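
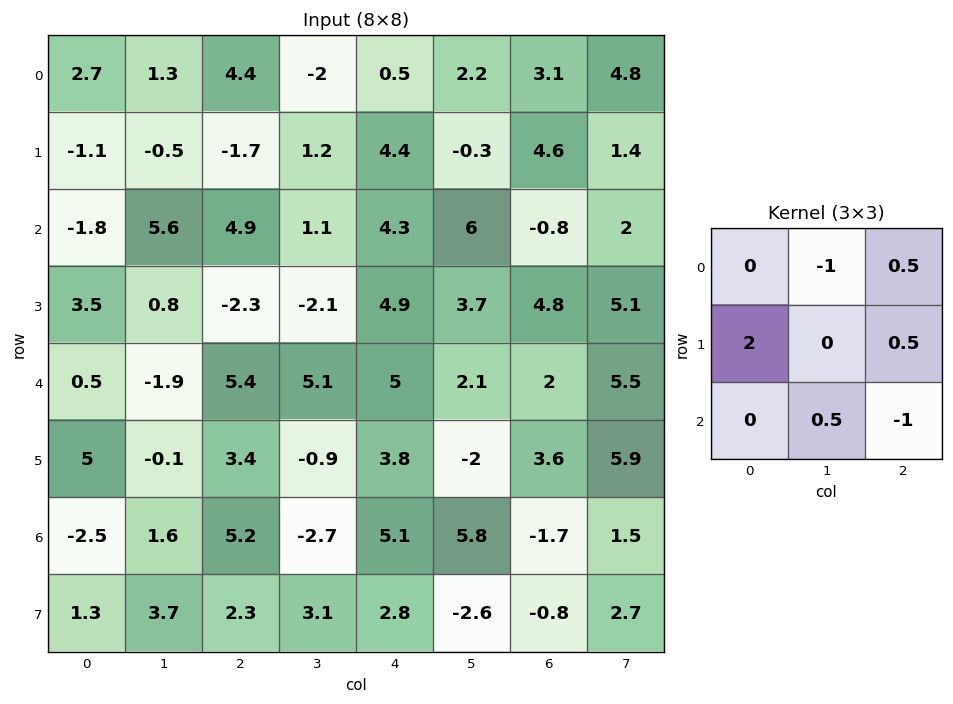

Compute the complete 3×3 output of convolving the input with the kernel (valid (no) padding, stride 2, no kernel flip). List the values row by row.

-4.25 -2.7 14.25
-3.65 -3.55 4.85
11.9 -0.35 12.9

Output[0,0]: The receptive field on the input at this output position is [2.7 1.3 4.4 / -1.1 -0.5 -1.7 / -1.8 5.6 4.9]. Elementwise product with the kernel and sum: 1.3·-1 + 4.4·0.5 + -1.1·2 + -1.7·0.5 + 5.6·0.5 + 4.9·-1.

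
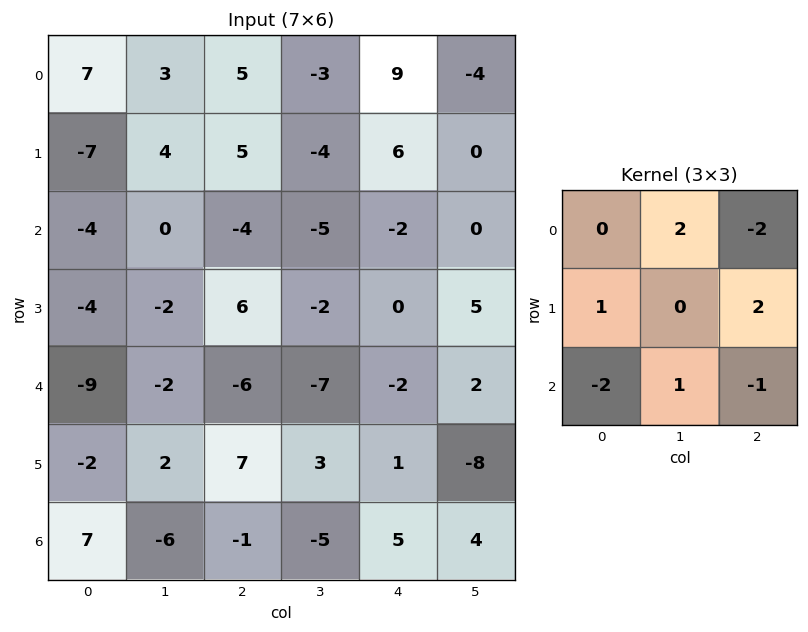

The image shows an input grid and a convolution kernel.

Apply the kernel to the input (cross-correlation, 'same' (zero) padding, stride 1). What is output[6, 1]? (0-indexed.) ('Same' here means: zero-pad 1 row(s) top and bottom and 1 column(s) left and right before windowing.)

-5

The receptive field on the zero-padded input at this output position is [-2 2 7 / 7 -6 -1 / 0 0 0]. Elementwise product with the kernel and sum: 2·2 + 7·-2 + 7·1 + -1·2 + 0·-2 + 0·1 + 0·-1.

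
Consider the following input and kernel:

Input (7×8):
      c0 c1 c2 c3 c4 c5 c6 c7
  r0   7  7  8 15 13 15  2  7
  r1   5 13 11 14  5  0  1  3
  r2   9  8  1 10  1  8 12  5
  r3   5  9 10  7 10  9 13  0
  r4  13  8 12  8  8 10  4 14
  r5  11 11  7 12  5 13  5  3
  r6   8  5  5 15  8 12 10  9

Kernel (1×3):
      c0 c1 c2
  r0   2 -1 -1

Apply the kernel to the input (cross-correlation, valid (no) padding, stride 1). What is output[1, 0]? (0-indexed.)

-14

The receptive field on the input at this output position is [5 13 11]. Elementwise product with the kernel and sum: 5·2 + 13·-1 + 11·-1.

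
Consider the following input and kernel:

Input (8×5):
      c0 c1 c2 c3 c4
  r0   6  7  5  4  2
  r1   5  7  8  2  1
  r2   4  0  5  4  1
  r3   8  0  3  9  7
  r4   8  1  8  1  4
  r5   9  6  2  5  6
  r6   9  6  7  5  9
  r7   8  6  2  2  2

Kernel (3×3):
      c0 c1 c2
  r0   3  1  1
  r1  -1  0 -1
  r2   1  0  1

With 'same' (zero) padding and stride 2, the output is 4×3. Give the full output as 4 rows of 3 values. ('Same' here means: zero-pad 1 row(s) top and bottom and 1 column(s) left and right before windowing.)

0 -2 -2
12 36 12
13 21 38
15 22 18

Output[0,0]: The receptive field on the zero-padded input at this output position is [0 0 0 / 0 6 7 / 0 5 7]. Elementwise product with the kernel and sum: 0·3 + 0·1 + 0·1 + 0·-1 + 7·-1 + 0·1 + 7·1.
Output[0,1]: The receptive field on the zero-padded input at this output position is [0 0 0 / 7 5 4 / 7 8 2]. Elementwise product with the kernel and sum: 0·3 + 0·1 + 0·1 + 7·-1 + 4·-1 + 7·1 + 2·1.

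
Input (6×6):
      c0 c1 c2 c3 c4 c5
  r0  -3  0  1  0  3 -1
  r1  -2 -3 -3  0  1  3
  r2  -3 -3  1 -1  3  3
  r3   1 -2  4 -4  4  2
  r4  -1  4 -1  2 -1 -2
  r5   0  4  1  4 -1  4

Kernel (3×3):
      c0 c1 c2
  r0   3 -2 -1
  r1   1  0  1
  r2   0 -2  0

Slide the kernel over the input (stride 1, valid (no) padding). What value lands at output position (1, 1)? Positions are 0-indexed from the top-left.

The receptive field on the input at this output position is [-3 -3 0 / -3 1 -1 / -2 4 -4]. Elementwise product with the kernel and sum: -3·3 + -3·-2 + 0·-1 + -3·1 + -1·1 + 4·-2.

-15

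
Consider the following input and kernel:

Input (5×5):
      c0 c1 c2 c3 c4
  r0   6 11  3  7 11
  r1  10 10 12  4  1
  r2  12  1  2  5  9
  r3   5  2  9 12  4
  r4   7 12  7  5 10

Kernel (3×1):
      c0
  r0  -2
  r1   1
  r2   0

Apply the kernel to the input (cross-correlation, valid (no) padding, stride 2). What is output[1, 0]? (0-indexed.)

The receptive field on the input at this output position is [12 / 5 / 7]. Elementwise product with the kernel and sum: 12·-2 + 5·1.

-19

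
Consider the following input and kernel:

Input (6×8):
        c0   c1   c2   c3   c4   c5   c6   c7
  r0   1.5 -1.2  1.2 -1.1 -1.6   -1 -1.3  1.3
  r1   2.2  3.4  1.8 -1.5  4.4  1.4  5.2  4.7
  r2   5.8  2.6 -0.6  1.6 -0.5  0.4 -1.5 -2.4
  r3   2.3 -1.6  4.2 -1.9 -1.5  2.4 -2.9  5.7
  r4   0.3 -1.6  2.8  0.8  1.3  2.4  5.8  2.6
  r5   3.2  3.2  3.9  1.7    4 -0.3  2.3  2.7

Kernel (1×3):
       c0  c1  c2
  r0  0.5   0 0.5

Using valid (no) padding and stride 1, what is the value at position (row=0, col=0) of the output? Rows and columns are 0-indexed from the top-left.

1.35

The receptive field on the input at this output position is [1.5 -1.2 1.2]. Elementwise product with the kernel and sum: 1.5·0.5 + 1.2·0.5.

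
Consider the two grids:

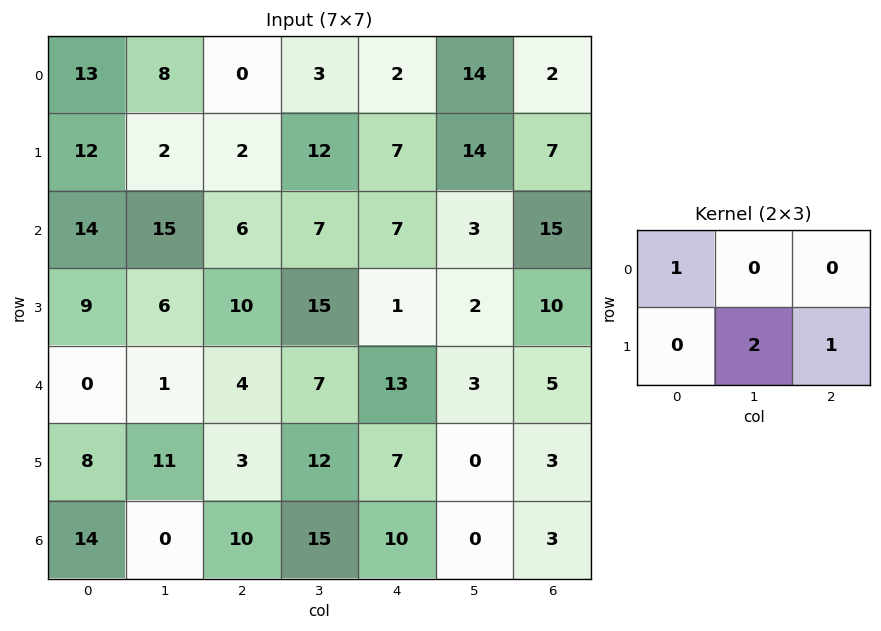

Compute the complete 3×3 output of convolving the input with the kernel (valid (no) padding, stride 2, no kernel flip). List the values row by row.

19 31 37
36 37 21
25 35 16

Output[0,0]: The receptive field on the input at this output position is [13 8 0 / 12 2 2]. Elementwise product with the kernel and sum: 13·1 + 2·2 + 2·1.
Output[0,1]: The receptive field on the input at this output position is [0 3 2 / 2 12 7]. Elementwise product with the kernel and sum: 0·1 + 12·2 + 7·1.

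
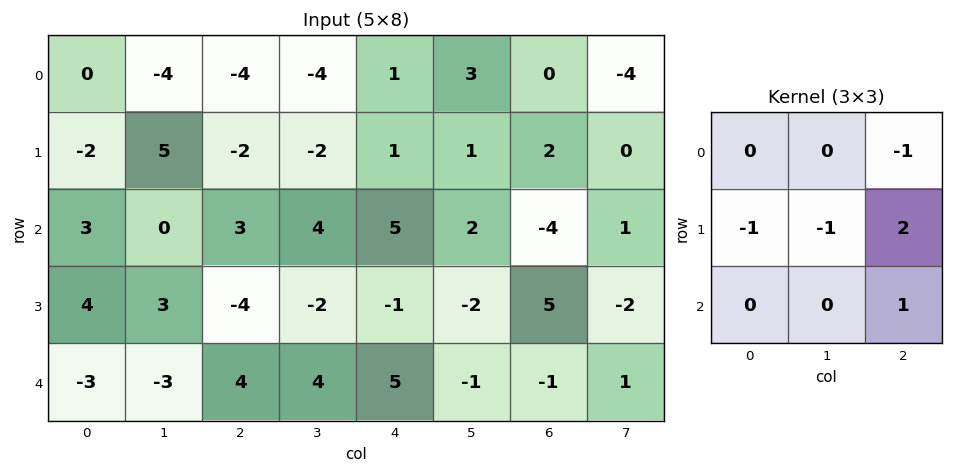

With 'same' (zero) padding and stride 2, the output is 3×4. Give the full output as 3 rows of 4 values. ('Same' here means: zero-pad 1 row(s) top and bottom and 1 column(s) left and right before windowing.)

-3 -2 10 -11
-5 5 -8 2
-6 9 -9 6

Output[0,0]: The receptive field on the zero-padded input at this output position is [0 0 0 / 0 0 -4 / 0 -2 5]. Elementwise product with the kernel and sum: 0·-1 + 0·-1 + 0·-1 + -4·2 + 5·1.
Output[0,1]: The receptive field on the zero-padded input at this output position is [0 0 0 / -4 -4 -4 / 5 -2 -2]. Elementwise product with the kernel and sum: 0·-1 + -4·-1 + -4·-1 + -4·2 + -2·1.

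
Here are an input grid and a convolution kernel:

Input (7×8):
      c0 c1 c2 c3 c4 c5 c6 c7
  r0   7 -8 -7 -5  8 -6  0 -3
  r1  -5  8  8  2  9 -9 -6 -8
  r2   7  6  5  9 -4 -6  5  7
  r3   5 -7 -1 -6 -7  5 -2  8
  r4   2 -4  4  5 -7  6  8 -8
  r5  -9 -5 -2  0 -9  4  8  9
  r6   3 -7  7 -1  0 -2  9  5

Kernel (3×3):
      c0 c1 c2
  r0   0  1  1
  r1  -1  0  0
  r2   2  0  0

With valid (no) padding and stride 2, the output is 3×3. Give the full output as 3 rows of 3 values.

Output[0,0]: The receptive field on the input at this output position is [7 -8 -7 / -5 8 8 / 7 6 5]. Elementwise product with the kernel and sum: -8·1 + -7·1 + -5·-1 + 7·2.
Output[0,1]: The receptive field on the input at this output position is [-7 -5 8 / 8 2 9 / 5 9 -4]. Elementwise product with the kernel and sum: -5·1 + 8·1 + 8·-1 + 5·2.

4 5 -23
10 14 -8
15 14 23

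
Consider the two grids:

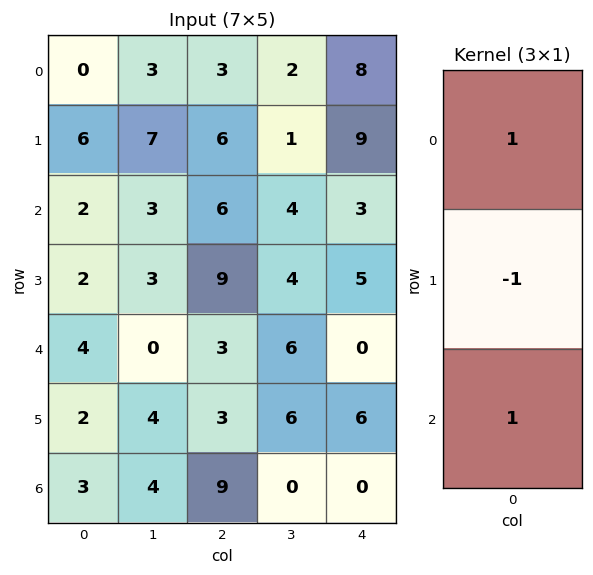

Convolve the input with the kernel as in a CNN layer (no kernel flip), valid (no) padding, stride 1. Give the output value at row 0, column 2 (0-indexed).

The receptive field on the input at this output position is [3 / 6 / 6]. Elementwise product with the kernel and sum: 3·1 + 6·-1 + 6·1.

3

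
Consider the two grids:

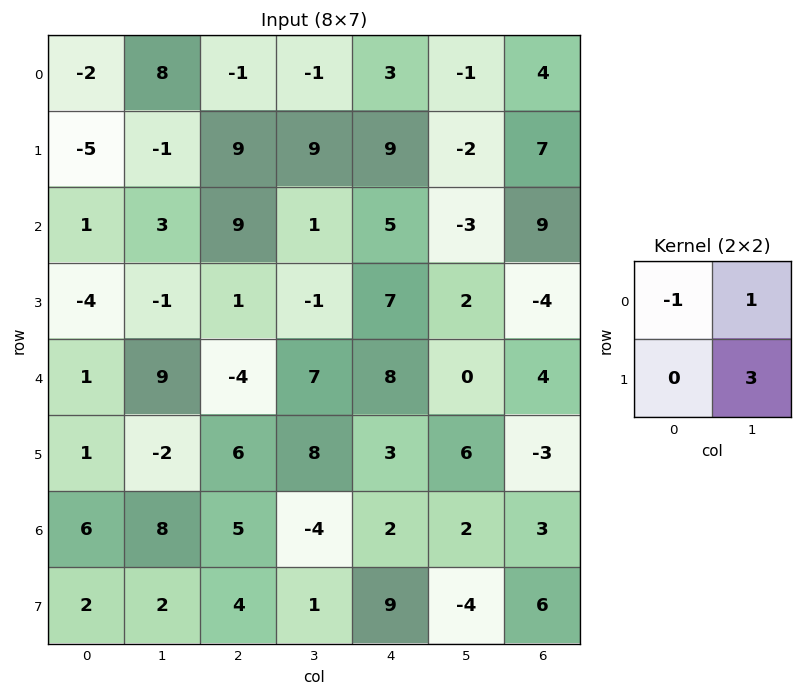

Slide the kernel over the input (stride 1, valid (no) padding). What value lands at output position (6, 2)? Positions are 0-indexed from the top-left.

-6

The receptive field on the input at this output position is [5 -4 / 4 1]. Elementwise product with the kernel and sum: 5·-1 + -4·1 + 1·3.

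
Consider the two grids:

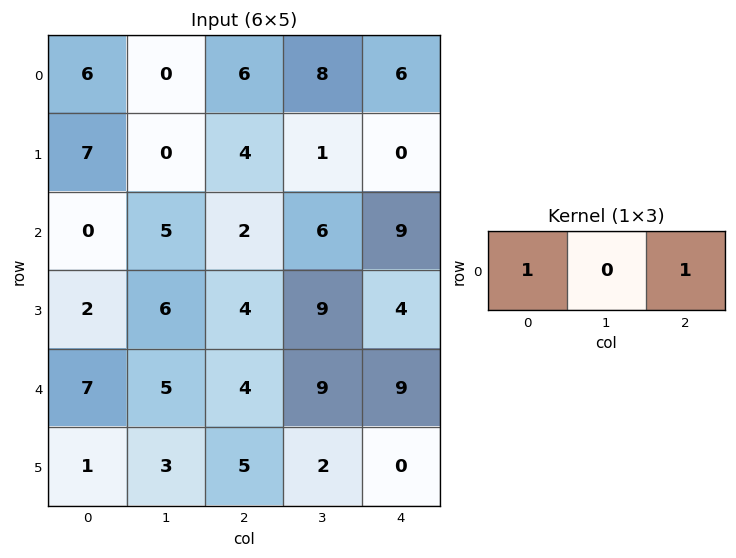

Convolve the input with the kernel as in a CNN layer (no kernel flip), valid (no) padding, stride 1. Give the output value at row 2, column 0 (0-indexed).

The receptive field on the input at this output position is [0 5 2]. Elementwise product with the kernel and sum: 0·1 + 2·1.

2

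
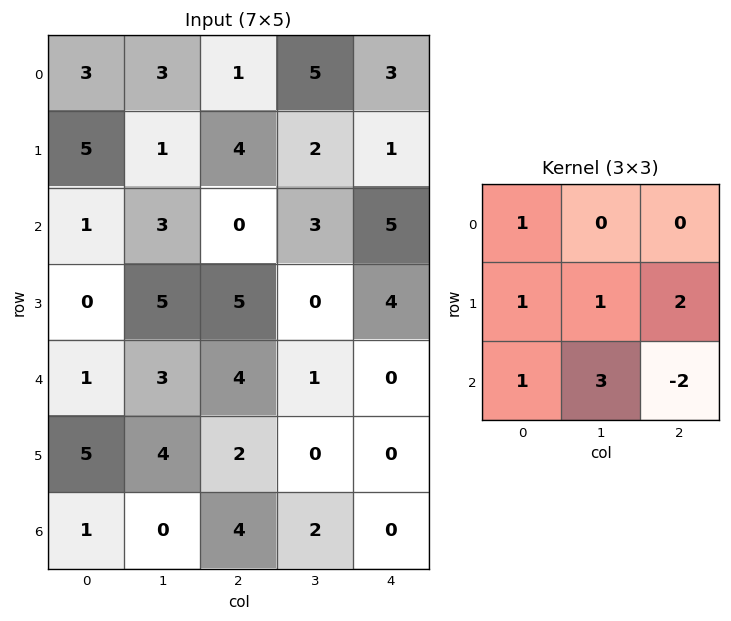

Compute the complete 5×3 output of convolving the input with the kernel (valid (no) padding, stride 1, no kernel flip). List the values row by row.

Output[0,0]: The receptive field on the input at this output position is [3 3 1 / 5 1 4 / 1 3 0]. Elementwise product with the kernel and sum: 3·1 + 5·1 + 1·1 + 4·2 + 1·1 + 3·3 + 0·-2.
Output[0,1]: The receptive field on the input at this output position is [3 1 5 / 1 4 2 / 3 0 3]. Elementwise product with the kernel and sum: 3·1 + 1·1 + 4·1 + 2·2 + 3·1 + 0·3 + 3·-2.

27 9 8
14 30 14
18 26 20
25 24 12
7 17 16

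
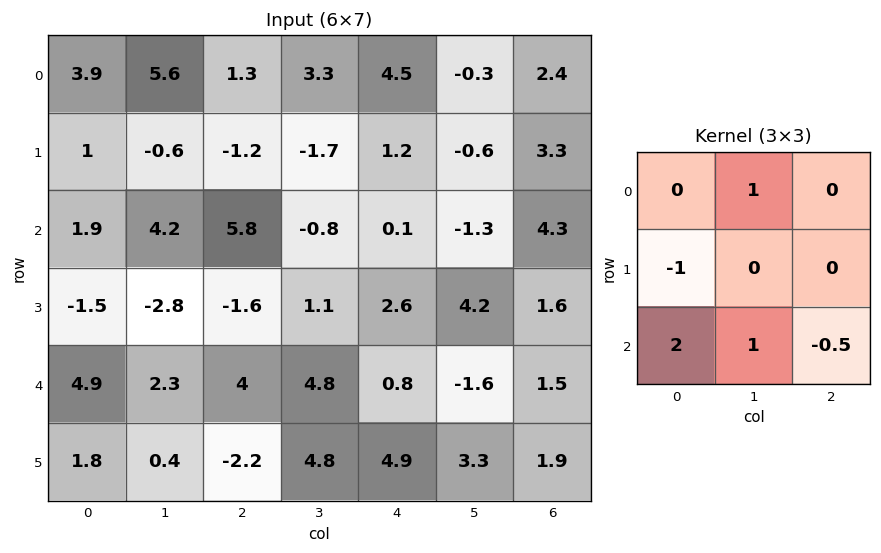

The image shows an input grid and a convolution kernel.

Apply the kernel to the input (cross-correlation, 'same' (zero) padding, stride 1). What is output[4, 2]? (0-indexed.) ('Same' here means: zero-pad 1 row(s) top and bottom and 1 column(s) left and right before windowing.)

The receptive field on the zero-padded input at this output position is [-2.8 -1.6 1.1 / 2.3 4 4.8 / 0.4 -2.2 4.8]. Elementwise product with the kernel and sum: -1.6·1 + 2.3·-1 + 0.4·2 + -2.2·1 + 4.8·-0.5.

-7.7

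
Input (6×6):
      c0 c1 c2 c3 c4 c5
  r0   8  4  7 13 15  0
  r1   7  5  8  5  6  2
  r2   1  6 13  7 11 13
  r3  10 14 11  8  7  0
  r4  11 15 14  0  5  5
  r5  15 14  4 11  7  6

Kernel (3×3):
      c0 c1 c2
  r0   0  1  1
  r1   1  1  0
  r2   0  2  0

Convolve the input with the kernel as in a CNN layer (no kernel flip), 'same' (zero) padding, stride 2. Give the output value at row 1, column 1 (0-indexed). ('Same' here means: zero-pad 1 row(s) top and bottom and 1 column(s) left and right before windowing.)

The receptive field on the zero-padded input at this output position is [5 8 5 / 6 13 7 / 14 11 8]. Elementwise product with the kernel and sum: 8·1 + 5·1 + 6·1 + 13·1 + 11·2.

54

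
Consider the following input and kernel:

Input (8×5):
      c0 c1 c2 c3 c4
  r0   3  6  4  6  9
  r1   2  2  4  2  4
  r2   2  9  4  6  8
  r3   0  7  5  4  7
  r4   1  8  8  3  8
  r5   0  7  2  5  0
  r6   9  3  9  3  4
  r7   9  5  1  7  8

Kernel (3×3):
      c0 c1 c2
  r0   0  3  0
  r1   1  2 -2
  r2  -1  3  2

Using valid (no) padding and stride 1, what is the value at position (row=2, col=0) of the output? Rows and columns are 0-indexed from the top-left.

70

The receptive field on the input at this output position is [2 9 4 / 0 7 5 / 1 8 8]. Elementwise product with the kernel and sum: 9·3 + 0·1 + 7·2 + 5·-2 + 1·-1 + 8·3 + 8·2.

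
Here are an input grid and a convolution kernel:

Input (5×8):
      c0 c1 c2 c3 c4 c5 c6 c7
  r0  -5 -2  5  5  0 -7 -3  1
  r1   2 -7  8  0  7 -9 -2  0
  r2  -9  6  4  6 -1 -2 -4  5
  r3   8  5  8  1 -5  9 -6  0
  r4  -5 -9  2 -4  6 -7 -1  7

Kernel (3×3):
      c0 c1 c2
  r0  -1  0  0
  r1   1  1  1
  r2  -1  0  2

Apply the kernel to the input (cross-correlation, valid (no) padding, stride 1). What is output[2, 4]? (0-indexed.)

-9

The receptive field on the input at this output position is [-1 -2 -4 / -5 9 -6 / 6 -7 -1]. Elementwise product with the kernel and sum: -1·-1 + -5·1 + 9·1 + -6·1 + 6·-1 + -1·2.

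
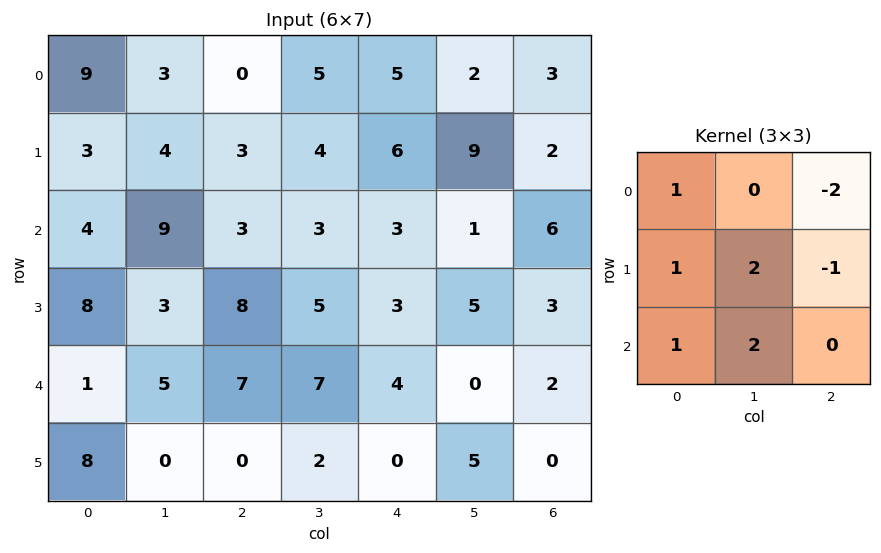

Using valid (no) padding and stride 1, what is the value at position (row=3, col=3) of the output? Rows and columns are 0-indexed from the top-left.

The receptive field on the input at this output position is [5 3 5 / 7 4 0 / 2 0 5]. Elementwise product with the kernel and sum: 5·1 + 5·-2 + 7·1 + 4·2 + 0·-1 + 2·1 + 0·2.

12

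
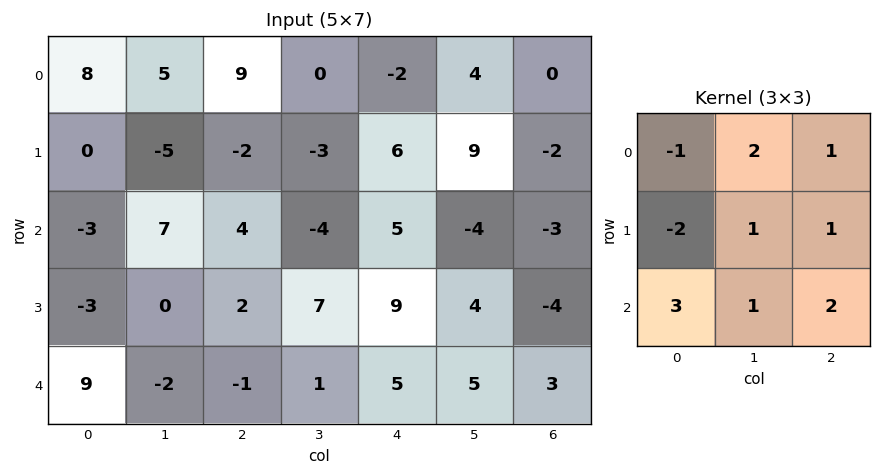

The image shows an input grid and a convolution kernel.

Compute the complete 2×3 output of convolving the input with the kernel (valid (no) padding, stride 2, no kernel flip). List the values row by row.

10 14 10
52 13 -8

Output[0,0]: The receptive field on the input at this output position is [8 5 9 / 0 -5 -2 / -3 7 4]. Elementwise product with the kernel and sum: 8·-1 + 5·2 + 9·1 + 0·-2 + -5·1 + -2·1 + -3·3 + 7·1 + 4·2.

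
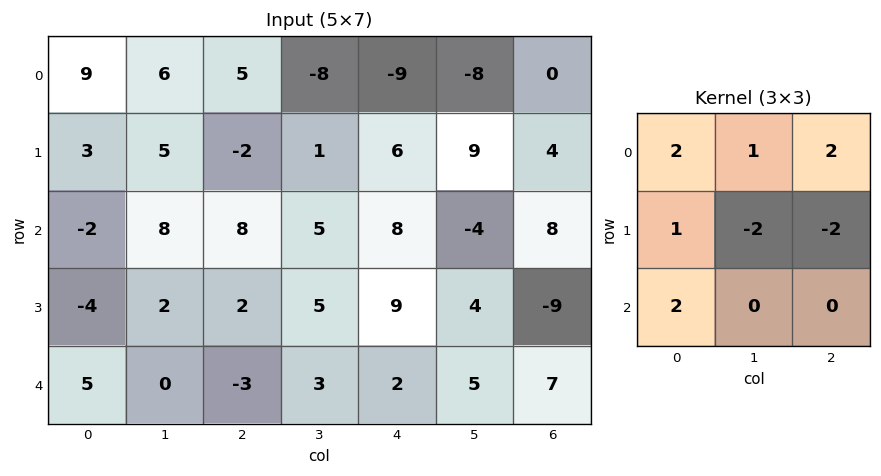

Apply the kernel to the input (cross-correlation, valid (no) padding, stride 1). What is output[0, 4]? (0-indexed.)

The receptive field on the input at this output position is [-9 -8 0 / 6 9 4 / 8 -4 8]. Elementwise product with the kernel and sum: -9·2 + -8·1 + 0·2 + 6·1 + 9·-2 + 4·-2 + 8·2.

-30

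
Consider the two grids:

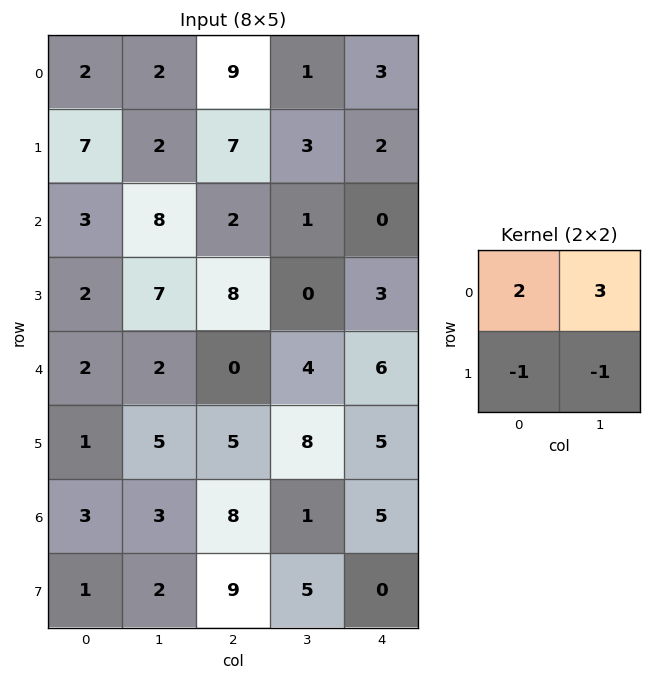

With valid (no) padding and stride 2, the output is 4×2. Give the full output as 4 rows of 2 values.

1 11
21 -1
4 -1
12 5

Output[0,0]: The receptive field on the input at this output position is [2 2 / 7 2]. Elementwise product with the kernel and sum: 2·2 + 2·3 + 7·-1 + 2·-1.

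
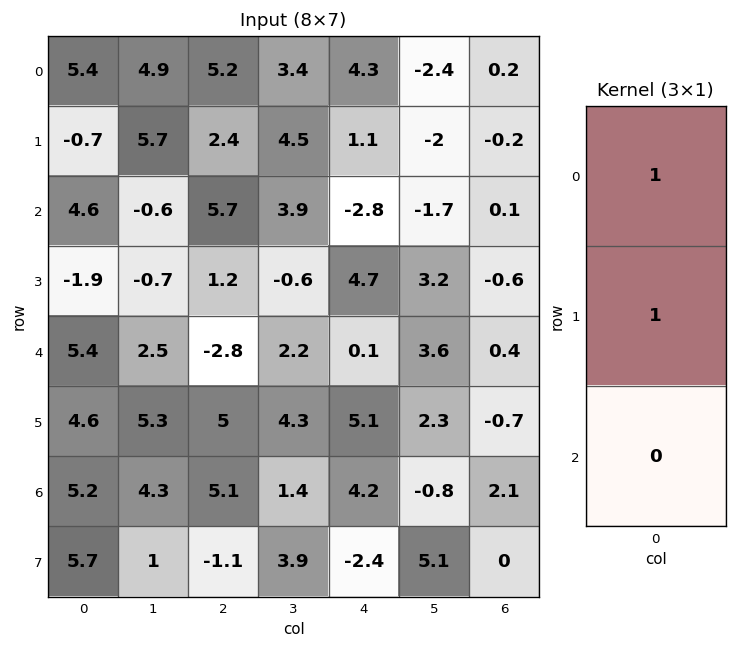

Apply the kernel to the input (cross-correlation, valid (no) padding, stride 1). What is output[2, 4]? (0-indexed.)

1.9

The receptive field on the input at this output position is [-2.8 / 4.7 / 0.1]. Elementwise product with the kernel and sum: -2.8·1 + 4.7·1.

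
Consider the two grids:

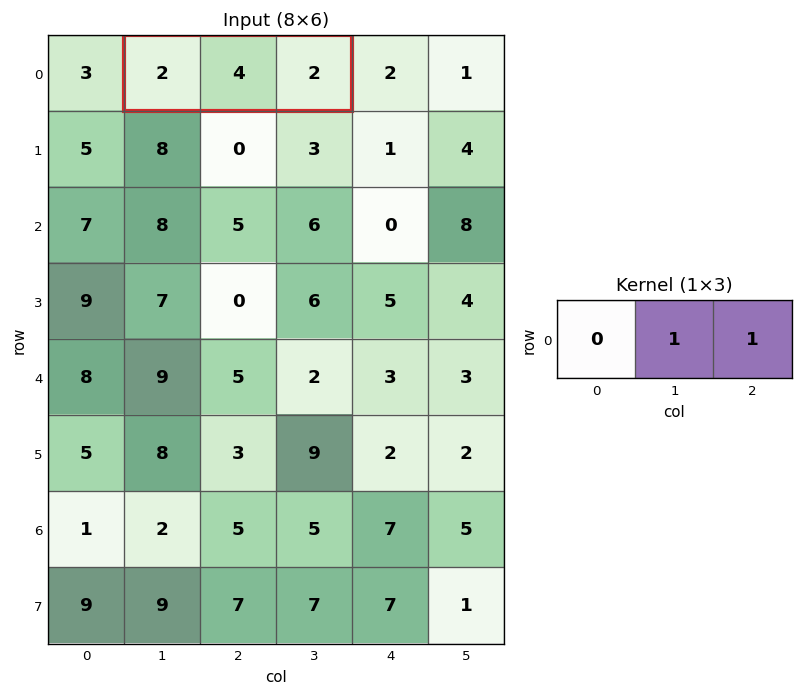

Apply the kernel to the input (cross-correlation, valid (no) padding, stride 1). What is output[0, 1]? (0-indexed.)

The receptive field on the input at this output position is [2 4 2]. Elementwise product with the kernel and sum: 4·1 + 2·1.

6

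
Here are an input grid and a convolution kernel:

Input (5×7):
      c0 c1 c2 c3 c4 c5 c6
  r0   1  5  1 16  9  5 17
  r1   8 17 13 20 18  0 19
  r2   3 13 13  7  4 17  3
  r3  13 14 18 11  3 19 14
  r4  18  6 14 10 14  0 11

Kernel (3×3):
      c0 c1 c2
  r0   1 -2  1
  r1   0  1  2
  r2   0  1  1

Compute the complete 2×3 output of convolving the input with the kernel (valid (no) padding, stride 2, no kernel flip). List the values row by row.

61 45 74
60 44 31

Output[0,0]: The receptive field on the input at this output position is [1 5 1 / 8 17 13 / 3 13 13]. Elementwise product with the kernel and sum: 1·1 + 5·-2 + 1·1 + 17·1 + 13·2 + 13·1 + 13·1.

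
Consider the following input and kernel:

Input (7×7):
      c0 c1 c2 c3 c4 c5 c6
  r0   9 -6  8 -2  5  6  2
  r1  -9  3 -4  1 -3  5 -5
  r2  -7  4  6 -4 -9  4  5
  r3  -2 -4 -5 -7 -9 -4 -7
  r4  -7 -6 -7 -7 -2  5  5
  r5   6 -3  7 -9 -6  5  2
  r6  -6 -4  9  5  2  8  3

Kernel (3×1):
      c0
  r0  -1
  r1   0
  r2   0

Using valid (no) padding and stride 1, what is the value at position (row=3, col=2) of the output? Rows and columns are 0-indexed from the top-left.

5

The receptive field on the input at this output position is [-5 / -7 / 7]. Elementwise product with the kernel and sum: -5·-1.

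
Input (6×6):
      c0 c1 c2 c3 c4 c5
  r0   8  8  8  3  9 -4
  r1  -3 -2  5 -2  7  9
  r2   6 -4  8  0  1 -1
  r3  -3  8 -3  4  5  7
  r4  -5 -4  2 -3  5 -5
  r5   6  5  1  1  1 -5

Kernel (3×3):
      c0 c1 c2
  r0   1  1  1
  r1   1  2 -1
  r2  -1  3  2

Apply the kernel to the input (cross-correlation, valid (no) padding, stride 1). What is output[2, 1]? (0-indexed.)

The receptive field on the input at this output position is [-4 8 0 / 8 -3 4 / -4 2 -3]. Elementwise product with the kernel and sum: -4·1 + 8·1 + 0·1 + 8·1 + -3·2 + 4·-1 + -4·-1 + 2·3 + -3·2.

6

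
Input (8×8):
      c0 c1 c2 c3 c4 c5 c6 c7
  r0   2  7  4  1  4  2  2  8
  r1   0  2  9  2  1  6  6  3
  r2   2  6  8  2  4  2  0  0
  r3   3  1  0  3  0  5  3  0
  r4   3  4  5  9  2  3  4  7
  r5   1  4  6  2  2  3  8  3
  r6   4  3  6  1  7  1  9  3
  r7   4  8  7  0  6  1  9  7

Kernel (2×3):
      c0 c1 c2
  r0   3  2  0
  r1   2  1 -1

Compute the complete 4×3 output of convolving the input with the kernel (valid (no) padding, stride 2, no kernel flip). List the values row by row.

Output[0,0]: The receptive field on the input at this output position is [2 7 4 / 0 2 9]. Elementwise product with the kernel and sum: 2·3 + 7·2 + 0·2 + 2·1 + 9·-1.

13 33 18
25 31 18
17 45 11
27 28 27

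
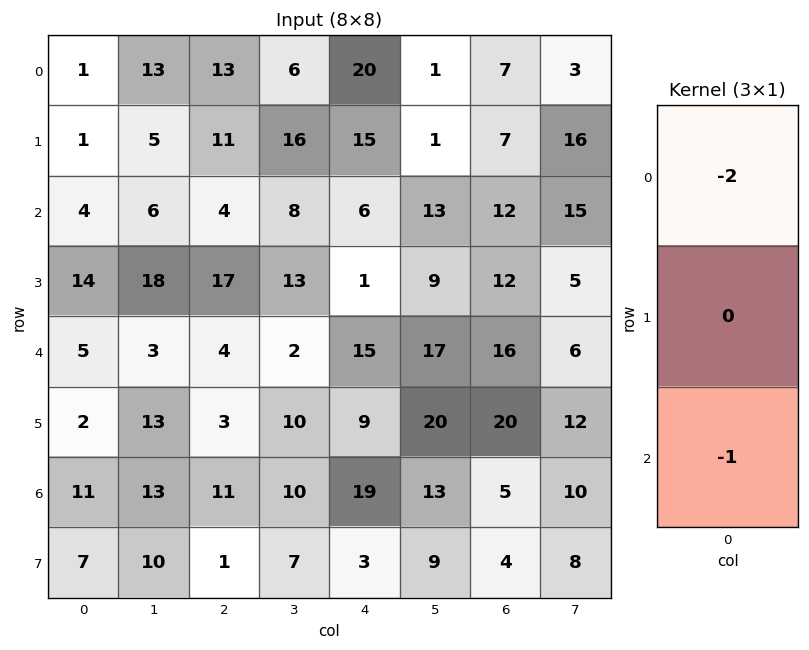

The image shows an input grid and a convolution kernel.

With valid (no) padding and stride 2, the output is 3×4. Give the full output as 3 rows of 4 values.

Output[0,0]: The receptive field on the input at this output position is [1 / 1 / 4]. Elementwise product with the kernel and sum: 1·-2 + 4·-1.
Output[0,1]: The receptive field on the input at this output position is [13 / 11 / 4]. Elementwise product with the kernel and sum: 13·-2 + 4·-1.

-6 -30 -46 -26
-13 -12 -27 -40
-21 -19 -49 -37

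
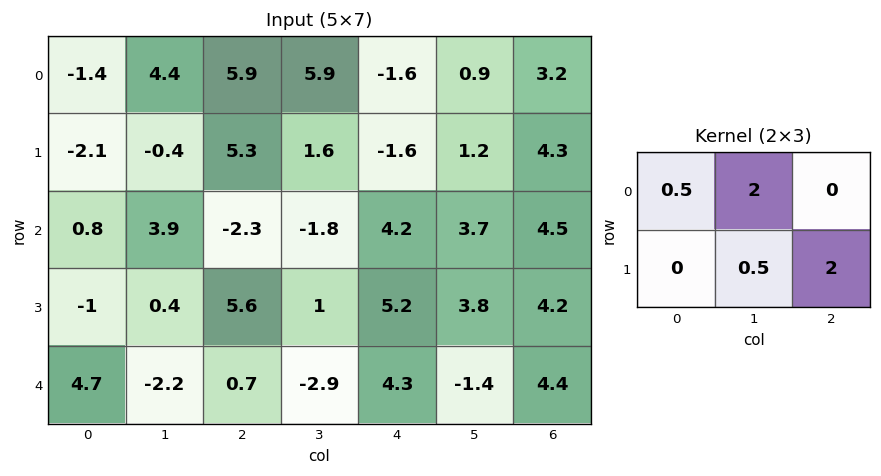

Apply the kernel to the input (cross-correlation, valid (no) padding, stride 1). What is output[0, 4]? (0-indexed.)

The receptive field on the input at this output position is [-1.6 0.9 3.2 / -1.6 1.2 4.3]. Elementwise product with the kernel and sum: -1.6·0.5 + 0.9·2 + 1.2·0.5 + 4.3·2.

10.2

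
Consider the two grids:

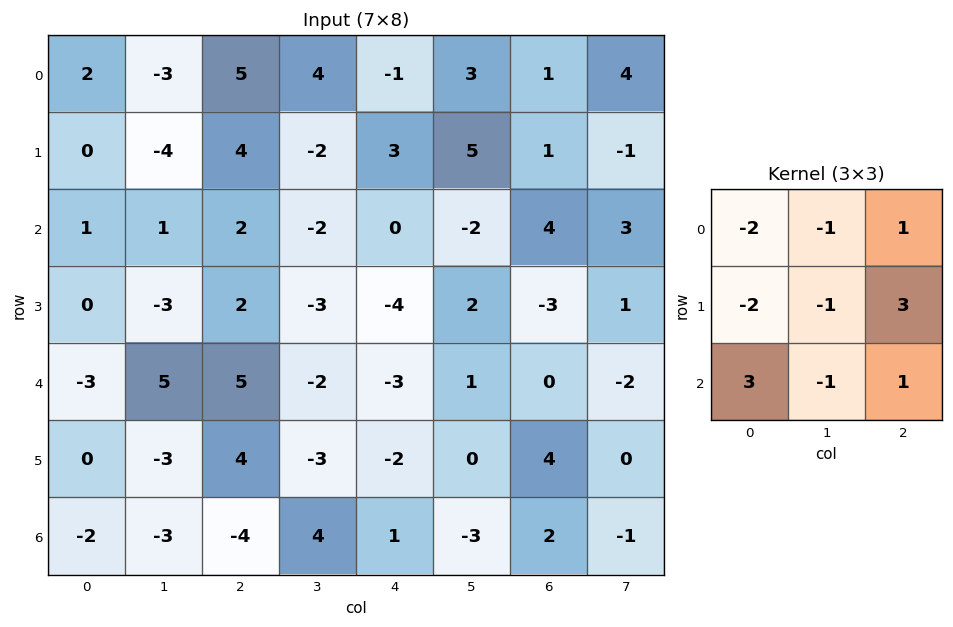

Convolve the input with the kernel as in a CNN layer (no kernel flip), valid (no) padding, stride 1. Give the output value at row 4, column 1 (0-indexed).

-25

The receptive field on the input at this output position is [5 5 -2 / -3 4 -3 / -3 -4 4]. Elementwise product with the kernel and sum: 5·-2 + 5·-1 + -2·1 + -3·-2 + 4·-1 + -3·3 + -3·3 + -4·-1 + 4·1.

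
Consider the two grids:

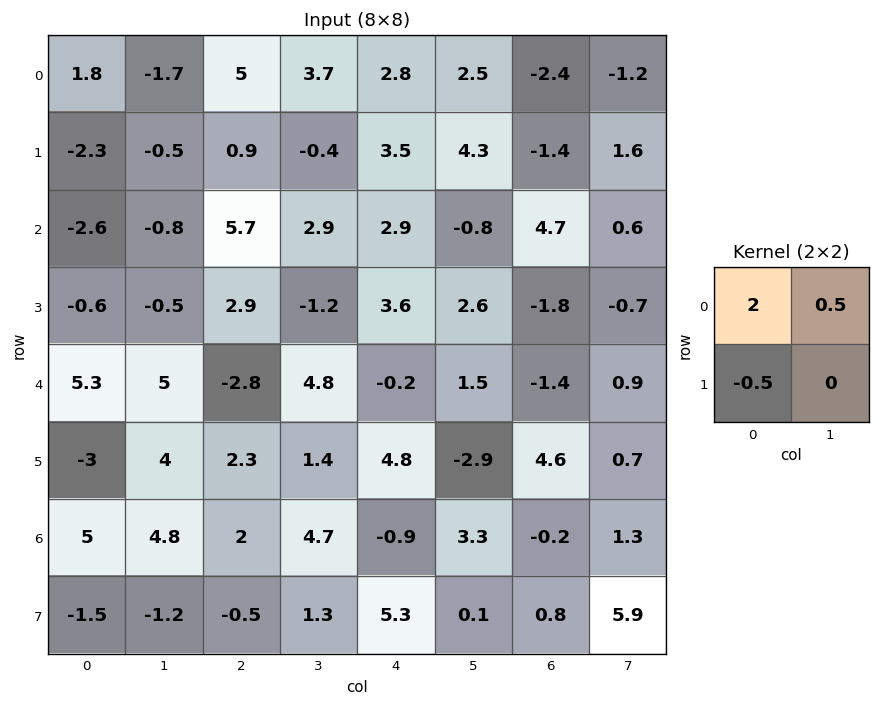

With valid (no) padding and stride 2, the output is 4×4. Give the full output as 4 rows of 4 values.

3.9 11.4 5.1 -4.7
-5.3 11.4 3.6 10.6
14.6 -4.35 -2.05 -4.65
13.15 6.6 -2.8 -0.15

Output[0,0]: The receptive field on the input at this output position is [1.8 -1.7 / -2.3 -0.5]. Elementwise product with the kernel and sum: 1.8·2 + -1.7·0.5 + -2.3·-0.5.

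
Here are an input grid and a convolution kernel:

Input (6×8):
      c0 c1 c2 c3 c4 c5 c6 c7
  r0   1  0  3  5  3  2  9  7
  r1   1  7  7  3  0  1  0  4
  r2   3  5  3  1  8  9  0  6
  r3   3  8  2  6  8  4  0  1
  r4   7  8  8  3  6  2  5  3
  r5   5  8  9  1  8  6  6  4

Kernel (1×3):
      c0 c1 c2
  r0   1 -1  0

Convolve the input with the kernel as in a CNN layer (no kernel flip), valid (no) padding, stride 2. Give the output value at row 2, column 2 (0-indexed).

4

The receptive field on the input at this output position is [6 2 5]. Elementwise product with the kernel and sum: 6·1 + 2·-1.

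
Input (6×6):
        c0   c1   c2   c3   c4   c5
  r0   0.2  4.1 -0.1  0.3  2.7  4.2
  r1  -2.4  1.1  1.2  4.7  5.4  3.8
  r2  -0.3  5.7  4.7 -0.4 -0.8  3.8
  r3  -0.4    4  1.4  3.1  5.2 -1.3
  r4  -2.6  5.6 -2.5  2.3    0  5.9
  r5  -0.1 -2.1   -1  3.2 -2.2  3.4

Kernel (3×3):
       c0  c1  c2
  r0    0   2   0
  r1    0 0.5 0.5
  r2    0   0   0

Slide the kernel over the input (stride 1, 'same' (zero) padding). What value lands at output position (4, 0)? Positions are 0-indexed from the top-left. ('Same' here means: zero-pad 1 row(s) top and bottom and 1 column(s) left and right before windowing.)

The receptive field on the zero-padded input at this output position is [0 -0.4 4 / 0 -2.6 5.6 / 0 -0.1 -2.1]. Elementwise product with the kernel and sum: -0.4·2 + -2.6·0.5 + 5.6·0.5.

0.7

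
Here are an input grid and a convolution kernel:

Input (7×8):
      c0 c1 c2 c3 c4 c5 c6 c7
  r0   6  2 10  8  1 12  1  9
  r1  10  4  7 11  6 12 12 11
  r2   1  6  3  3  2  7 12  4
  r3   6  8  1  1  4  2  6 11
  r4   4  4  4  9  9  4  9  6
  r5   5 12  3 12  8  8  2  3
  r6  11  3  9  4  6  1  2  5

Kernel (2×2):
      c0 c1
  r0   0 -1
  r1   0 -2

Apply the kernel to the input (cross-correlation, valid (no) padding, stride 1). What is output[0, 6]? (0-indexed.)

-31

The receptive field on the input at this output position is [1 9 / 12 11]. Elementwise product with the kernel and sum: 9·-1 + 11·-2.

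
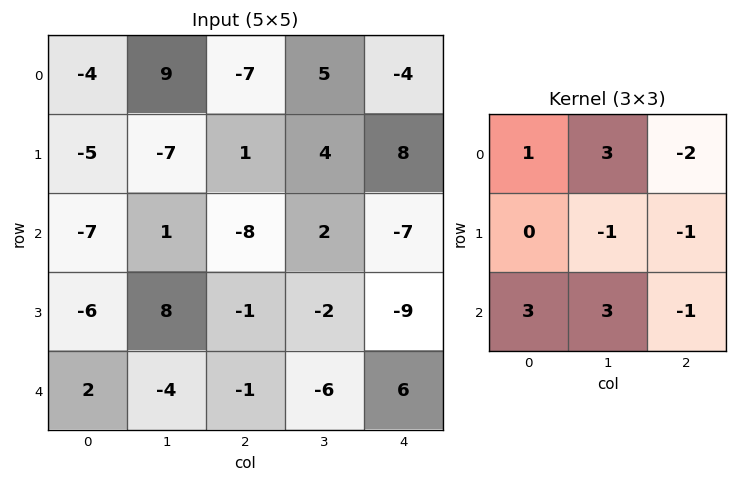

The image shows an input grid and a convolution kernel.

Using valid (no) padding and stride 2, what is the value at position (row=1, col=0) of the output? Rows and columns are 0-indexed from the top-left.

The receptive field on the input at this output position is [-7 1 -8 / -6 8 -1 / 2 -4 -1]. Elementwise product with the kernel and sum: -7·1 + 1·3 + -8·-2 + 8·-1 + -1·-1 + 2·3 + -4·3 + -1·-1.

0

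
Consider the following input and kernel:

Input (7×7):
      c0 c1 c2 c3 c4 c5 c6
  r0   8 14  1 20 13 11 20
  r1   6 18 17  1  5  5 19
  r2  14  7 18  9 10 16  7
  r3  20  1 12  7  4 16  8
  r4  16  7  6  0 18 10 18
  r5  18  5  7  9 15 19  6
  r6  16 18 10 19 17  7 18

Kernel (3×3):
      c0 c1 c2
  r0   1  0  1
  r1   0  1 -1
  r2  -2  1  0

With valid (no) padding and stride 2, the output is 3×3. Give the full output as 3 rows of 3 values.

Output[0,0]: The receptive field on the input at this output position is [8 14 1 / 6 18 17 / 14 7 18]. Elementwise product with the kernel and sum: 8·1 + 1·1 + 18·1 + 17·-1 + 14·-2 + 7·1.

-11 -17 15
-4 19 -1
6 17 22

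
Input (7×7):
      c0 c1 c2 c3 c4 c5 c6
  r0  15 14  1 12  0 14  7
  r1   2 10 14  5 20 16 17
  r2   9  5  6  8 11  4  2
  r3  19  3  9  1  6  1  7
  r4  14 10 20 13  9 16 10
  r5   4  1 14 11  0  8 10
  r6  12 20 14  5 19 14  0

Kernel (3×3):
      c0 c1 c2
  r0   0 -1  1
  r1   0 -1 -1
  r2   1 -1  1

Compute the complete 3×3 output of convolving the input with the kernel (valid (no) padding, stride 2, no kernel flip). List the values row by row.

-27 -28 -31
13 12 -7
1 13 -19

Output[0,0]: The receptive field on the input at this output position is [15 14 1 / 2 10 14 / 9 5 6]. Elementwise product with the kernel and sum: 14·-1 + 1·1 + 10·-1 + 14·-1 + 9·1 + 5·-1 + 6·1.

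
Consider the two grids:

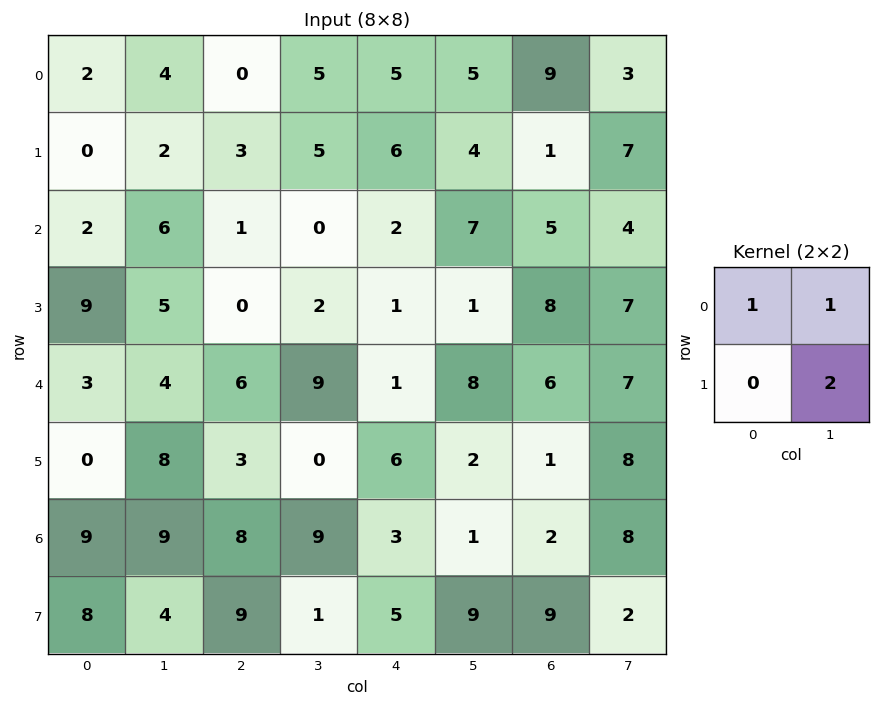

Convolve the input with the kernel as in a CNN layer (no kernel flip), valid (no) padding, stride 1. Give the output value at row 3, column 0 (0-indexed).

22

The receptive field on the input at this output position is [9 5 / 3 4]. Elementwise product with the kernel and sum: 9·1 + 5·1 + 4·2.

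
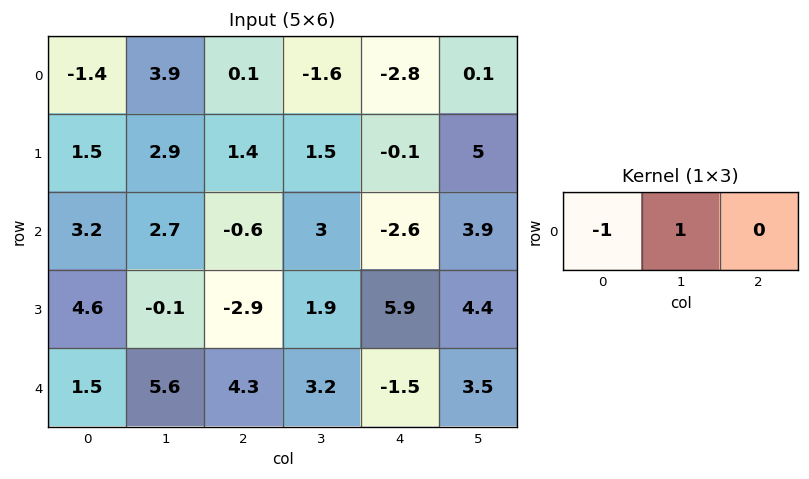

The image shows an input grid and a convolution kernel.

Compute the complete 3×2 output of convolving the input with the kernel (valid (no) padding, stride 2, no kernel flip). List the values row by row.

5.3 -1.7
-0.5 3.6
4.1 -1.1

Output[0,0]: The receptive field on the input at this output position is [-1.4 3.9 0.1]. Elementwise product with the kernel and sum: -1.4·-1 + 3.9·1.
Output[0,1]: The receptive field on the input at this output position is [0.1 -1.6 -2.8]. Elementwise product with the kernel and sum: 0.1·-1 + -1.6·1.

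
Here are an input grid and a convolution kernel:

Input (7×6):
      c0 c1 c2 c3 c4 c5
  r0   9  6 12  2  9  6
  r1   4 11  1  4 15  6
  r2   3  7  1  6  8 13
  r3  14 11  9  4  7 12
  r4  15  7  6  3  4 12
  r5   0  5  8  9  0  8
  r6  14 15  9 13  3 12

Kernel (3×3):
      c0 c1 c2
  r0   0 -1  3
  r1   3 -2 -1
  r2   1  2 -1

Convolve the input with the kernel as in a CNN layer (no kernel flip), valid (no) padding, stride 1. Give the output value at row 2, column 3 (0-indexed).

16

The receptive field on the input at this output position is [6 8 13 / 4 7 12 / 3 4 12]. Elementwise product with the kernel and sum: 8·-1 + 13·3 + 4·3 + 7·-2 + 12·-1 + 3·1 + 4·2 + 12·-1.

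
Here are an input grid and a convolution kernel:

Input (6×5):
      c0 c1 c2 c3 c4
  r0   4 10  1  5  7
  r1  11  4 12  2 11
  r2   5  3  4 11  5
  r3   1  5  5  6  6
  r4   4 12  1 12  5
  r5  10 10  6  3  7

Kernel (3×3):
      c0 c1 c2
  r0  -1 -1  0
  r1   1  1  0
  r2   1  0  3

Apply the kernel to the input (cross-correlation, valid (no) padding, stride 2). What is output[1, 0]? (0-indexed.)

The receptive field on the input at this output position is [5 3 4 / 1 5 5 / 4 12 1]. Elementwise product with the kernel and sum: 5·-1 + 3·-1 + 1·1 + 5·1 + 4·1 + 1·3.

5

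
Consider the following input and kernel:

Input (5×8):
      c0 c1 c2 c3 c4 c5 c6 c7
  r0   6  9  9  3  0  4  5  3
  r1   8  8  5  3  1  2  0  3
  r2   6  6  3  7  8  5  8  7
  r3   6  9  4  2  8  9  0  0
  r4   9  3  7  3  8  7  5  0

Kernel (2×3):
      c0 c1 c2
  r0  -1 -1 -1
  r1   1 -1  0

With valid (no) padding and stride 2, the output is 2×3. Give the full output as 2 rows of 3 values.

-24 -10 -10
-18 -16 -22

Output[0,0]: The receptive field on the input at this output position is [6 9 9 / 8 8 5]. Elementwise product with the kernel and sum: 6·-1 + 9·-1 + 9·-1 + 8·1 + 8·-1.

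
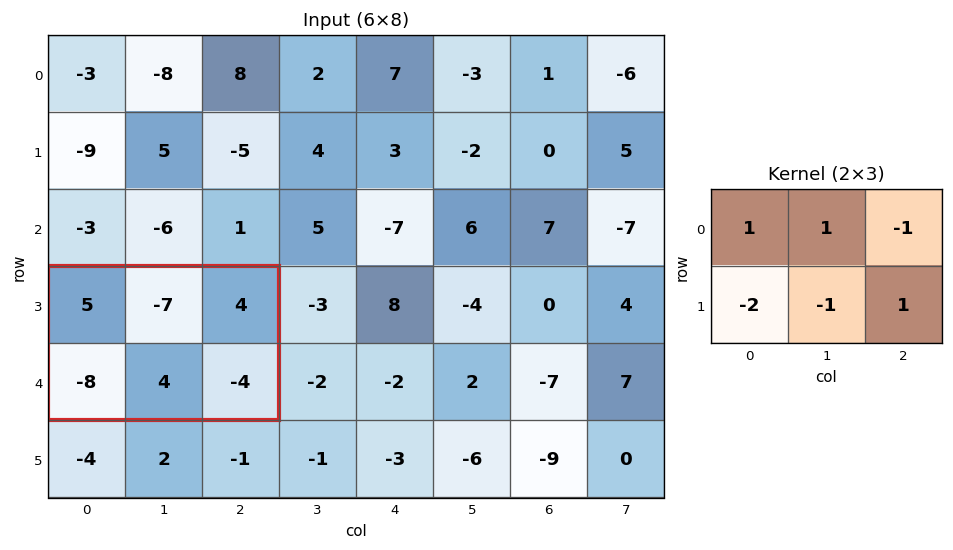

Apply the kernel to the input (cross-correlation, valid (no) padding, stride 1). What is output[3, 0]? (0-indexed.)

2

The receptive field on the input at this output position is [5 -7 4 / -8 4 -4]. Elementwise product with the kernel and sum: 5·1 + -7·1 + 4·-1 + -8·-2 + 4·-1 + -4·1.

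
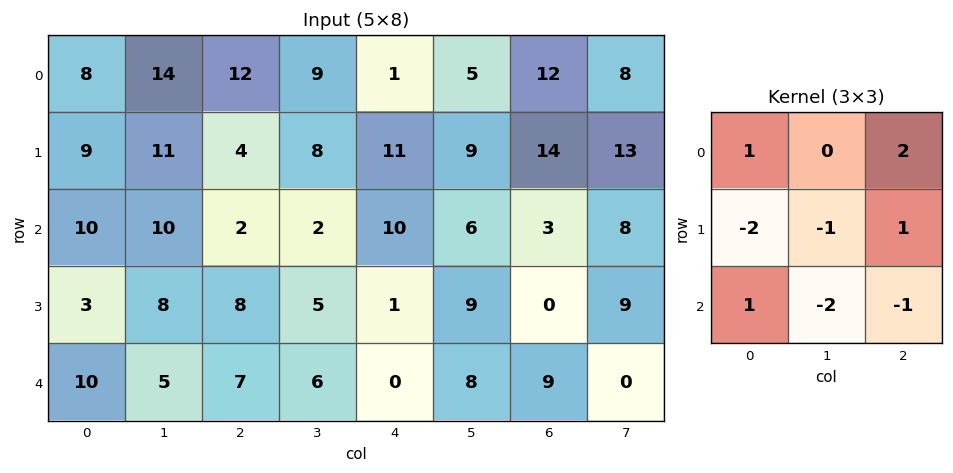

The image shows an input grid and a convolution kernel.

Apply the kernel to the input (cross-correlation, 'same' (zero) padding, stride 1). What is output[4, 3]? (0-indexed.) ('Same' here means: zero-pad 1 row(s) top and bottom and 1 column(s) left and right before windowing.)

The receptive field on the zero-padded input at this output position is [8 5 1 / 7 6 0 / 0 0 0]. Elementwise product with the kernel and sum: 8·1 + 1·2 + 7·-2 + 6·-1 + 0·1 + 0·1 + 0·-2 + 0·-1.

-10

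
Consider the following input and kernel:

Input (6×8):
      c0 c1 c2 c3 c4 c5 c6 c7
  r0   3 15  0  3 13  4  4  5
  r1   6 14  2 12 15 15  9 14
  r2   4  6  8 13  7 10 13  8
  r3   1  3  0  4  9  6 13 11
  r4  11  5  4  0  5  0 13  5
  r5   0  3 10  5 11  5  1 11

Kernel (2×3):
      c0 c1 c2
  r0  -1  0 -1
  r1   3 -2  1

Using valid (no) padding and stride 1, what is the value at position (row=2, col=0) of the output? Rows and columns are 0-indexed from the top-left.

The receptive field on the input at this output position is [4 6 8 / 1 3 0]. Elementwise product with the kernel and sum: 4·-1 + 8·-1 + 1·3 + 3·-2 + 0·1.

-15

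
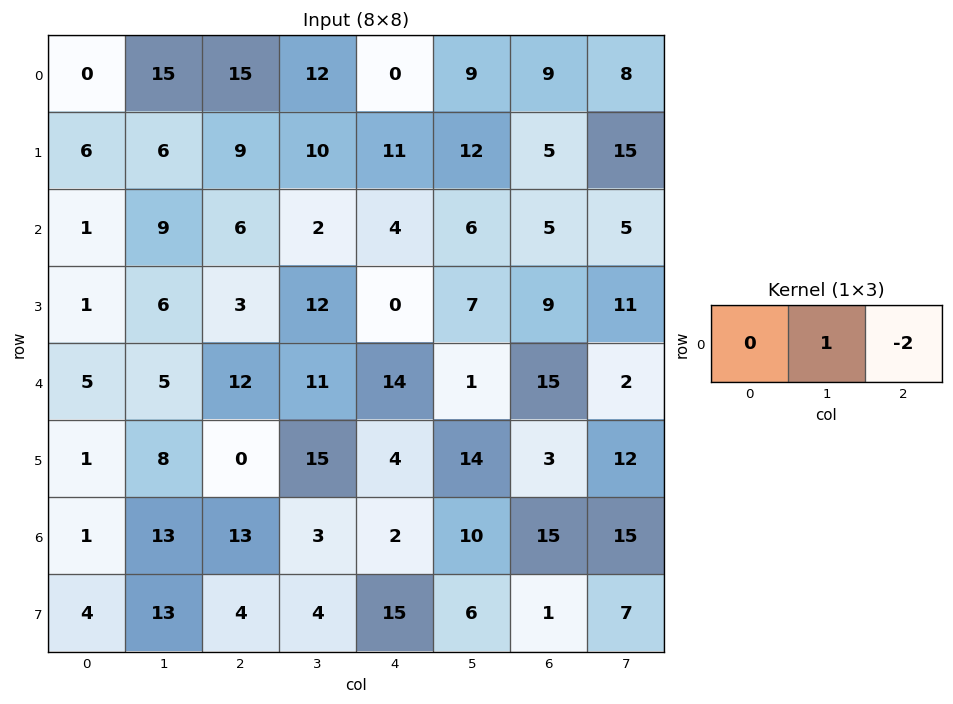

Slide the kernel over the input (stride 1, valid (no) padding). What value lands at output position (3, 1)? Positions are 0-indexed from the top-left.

-21

The receptive field on the input at this output position is [6 3 12]. Elementwise product with the kernel and sum: 3·1 + 12·-2.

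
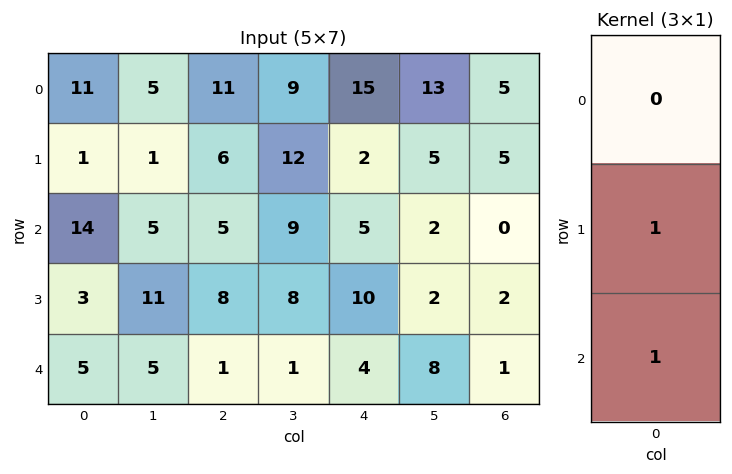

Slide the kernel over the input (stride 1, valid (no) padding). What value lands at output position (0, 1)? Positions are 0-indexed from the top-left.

The receptive field on the input at this output position is [5 / 1 / 5]. Elementwise product with the kernel and sum: 1·1 + 5·1.

6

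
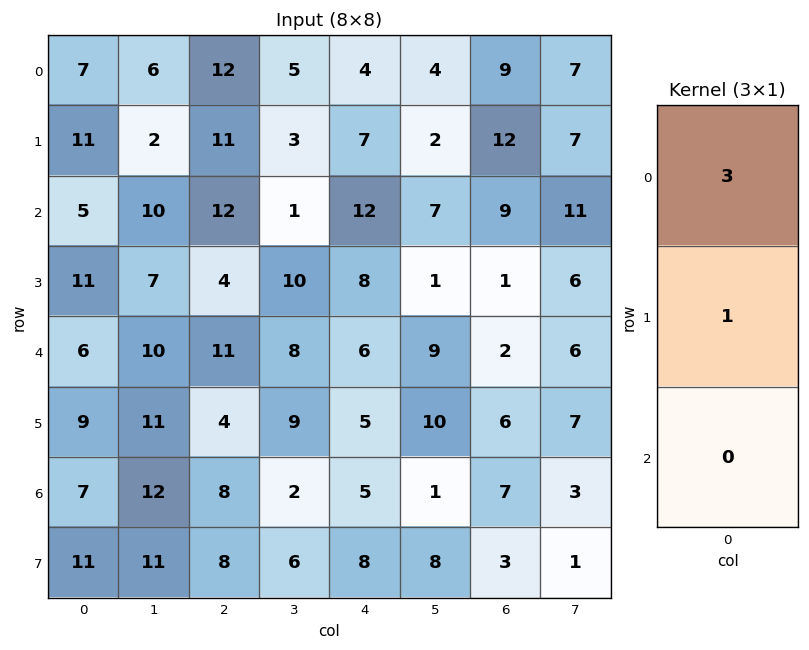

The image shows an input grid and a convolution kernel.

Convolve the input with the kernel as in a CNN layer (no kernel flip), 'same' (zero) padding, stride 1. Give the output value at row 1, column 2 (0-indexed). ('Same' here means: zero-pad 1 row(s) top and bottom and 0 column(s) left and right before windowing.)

The receptive field on the zero-padded input at this output position is [12 / 11 / 12]. Elementwise product with the kernel and sum: 12·3 + 11·1.

47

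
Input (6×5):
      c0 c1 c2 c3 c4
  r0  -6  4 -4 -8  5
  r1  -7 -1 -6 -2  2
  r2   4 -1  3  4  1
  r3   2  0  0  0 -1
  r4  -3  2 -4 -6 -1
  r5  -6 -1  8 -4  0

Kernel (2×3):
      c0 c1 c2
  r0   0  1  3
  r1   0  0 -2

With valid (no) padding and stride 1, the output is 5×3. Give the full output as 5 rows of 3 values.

4 -24 3
-25 -20 2
8 15 9
8 12 -1
-26 -14 -9

Output[0,0]: The receptive field on the input at this output position is [-6 4 -4 / -7 -1 -6]. Elementwise product with the kernel and sum: 4·1 + -4·3 + -6·-2.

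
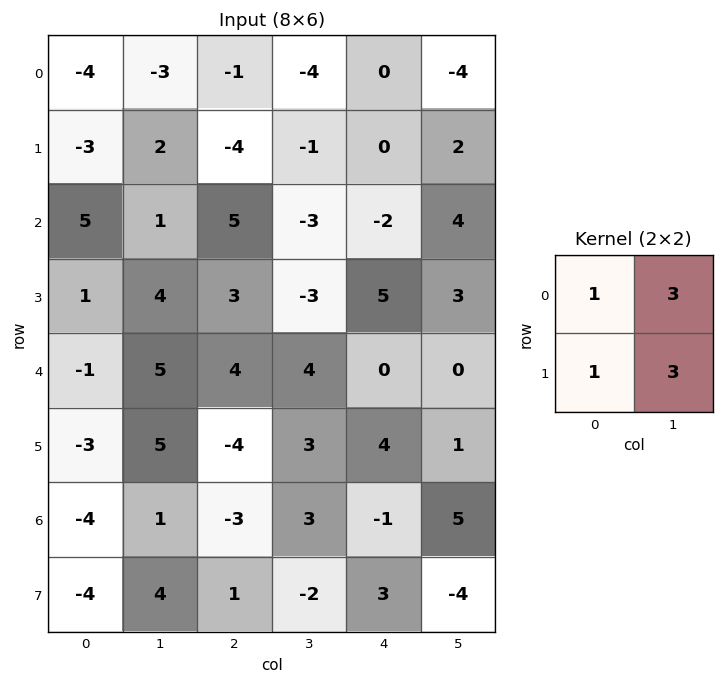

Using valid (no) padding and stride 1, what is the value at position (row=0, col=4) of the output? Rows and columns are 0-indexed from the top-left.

-6

The receptive field on the input at this output position is [0 -4 / 0 2]. Elementwise product with the kernel and sum: 0·1 + -4·3 + 0·1 + 2·3.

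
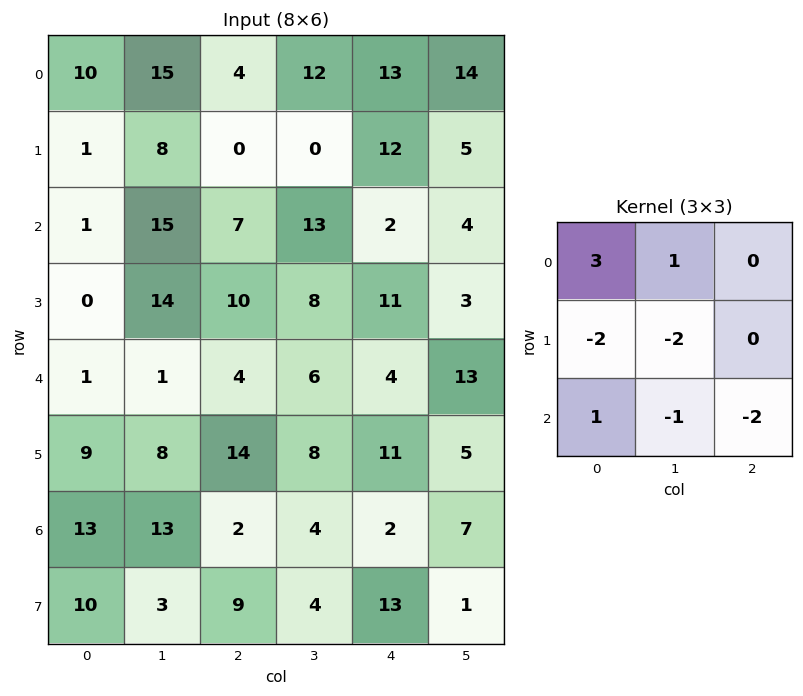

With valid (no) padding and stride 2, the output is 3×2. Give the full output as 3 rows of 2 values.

Output[0,0]: The receptive field on the input at this output position is [10 15 4 / 1 8 0 / 1 15 7]. Elementwise product with the kernel and sum: 10·3 + 15·1 + 1·-2 + 8·-2 + 1·1 + 15·-1 + 7·-2.

-1 14
-18 -12
-34 -32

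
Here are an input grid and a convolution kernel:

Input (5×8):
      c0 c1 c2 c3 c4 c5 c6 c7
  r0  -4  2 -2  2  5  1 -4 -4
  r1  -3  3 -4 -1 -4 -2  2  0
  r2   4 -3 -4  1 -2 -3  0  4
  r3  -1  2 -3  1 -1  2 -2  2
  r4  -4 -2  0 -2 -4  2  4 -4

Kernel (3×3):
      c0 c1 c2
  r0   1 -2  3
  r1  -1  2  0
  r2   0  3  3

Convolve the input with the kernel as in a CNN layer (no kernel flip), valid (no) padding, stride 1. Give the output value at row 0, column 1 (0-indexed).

The receptive field on the input at this output position is [2 -2 2 / 3 -4 -1 / -3 -4 1]. Elementwise product with the kernel and sum: 2·1 + -2·-2 + 2·3 + 3·-1 + -4·2 + -4·3 + 1·3.

-8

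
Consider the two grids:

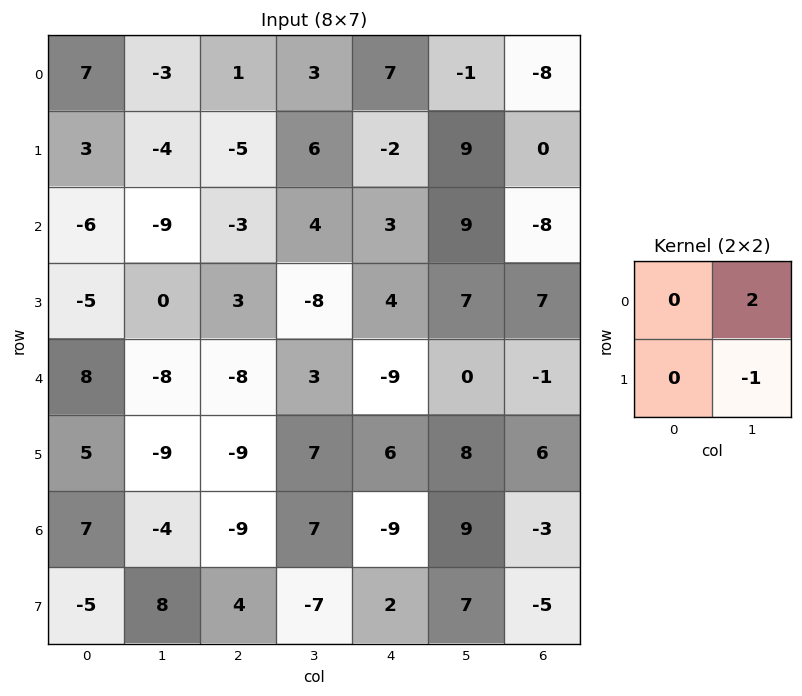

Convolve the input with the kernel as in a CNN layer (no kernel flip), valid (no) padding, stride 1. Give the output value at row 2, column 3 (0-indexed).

The receptive field on the input at this output position is [4 3 / -8 4]. Elementwise product with the kernel and sum: 3·2 + 4·-1.

2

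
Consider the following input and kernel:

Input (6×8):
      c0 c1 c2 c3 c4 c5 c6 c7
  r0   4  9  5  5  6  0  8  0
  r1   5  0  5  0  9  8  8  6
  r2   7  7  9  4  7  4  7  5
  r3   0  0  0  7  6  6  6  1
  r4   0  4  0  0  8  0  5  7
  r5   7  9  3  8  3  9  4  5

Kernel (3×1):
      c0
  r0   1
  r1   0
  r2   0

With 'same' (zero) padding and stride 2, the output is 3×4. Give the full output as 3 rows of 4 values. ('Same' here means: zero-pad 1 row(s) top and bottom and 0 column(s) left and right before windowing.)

0 0 0 0
5 5 9 8
0 0 6 6

Output[0,0]: The receptive field on the zero-padded input at this output position is [0 / 4 / 5]. Elementwise product with the kernel and sum: 0·1.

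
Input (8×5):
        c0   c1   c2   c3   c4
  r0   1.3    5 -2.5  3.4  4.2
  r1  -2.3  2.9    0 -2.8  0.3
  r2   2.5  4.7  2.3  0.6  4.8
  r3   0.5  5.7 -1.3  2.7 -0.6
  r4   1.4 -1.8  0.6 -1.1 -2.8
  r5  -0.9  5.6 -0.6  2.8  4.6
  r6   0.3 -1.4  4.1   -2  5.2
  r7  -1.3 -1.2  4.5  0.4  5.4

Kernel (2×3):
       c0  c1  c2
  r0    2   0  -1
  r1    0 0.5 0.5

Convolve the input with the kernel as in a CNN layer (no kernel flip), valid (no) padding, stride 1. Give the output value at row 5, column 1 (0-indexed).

9.45

The receptive field on the input at this output position is [5.6 -0.6 2.8 / -1.4 4.1 -2]. Elementwise product with the kernel and sum: 5.6·2 + 2.8·-1 + 4.1·0.5 + -2·0.5.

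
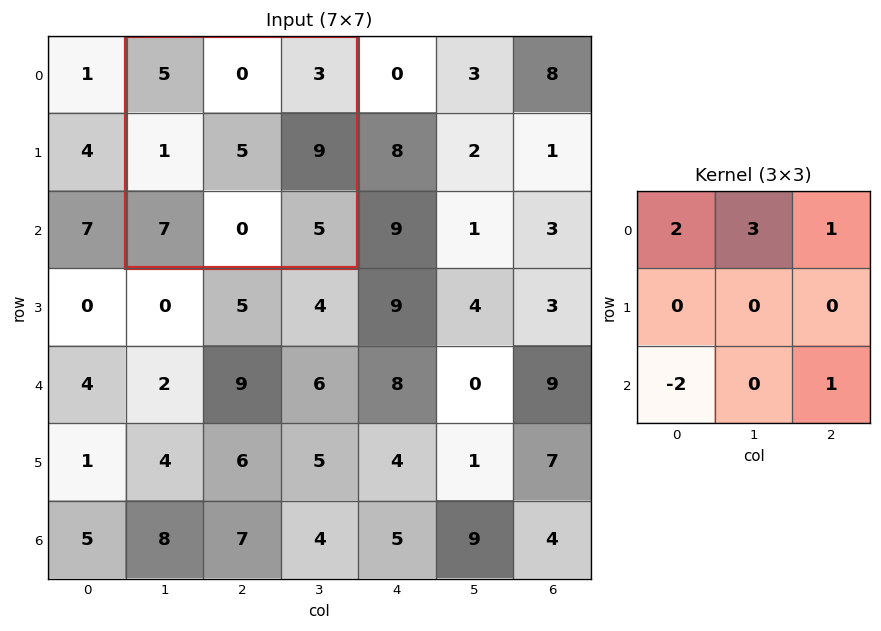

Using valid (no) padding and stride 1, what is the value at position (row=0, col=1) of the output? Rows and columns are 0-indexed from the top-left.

4

The receptive field on the input at this output position is [5 0 3 / 1 5 9 / 7 0 5]. Elementwise product with the kernel and sum: 5·2 + 0·3 + 3·1 + 7·-2 + 5·1.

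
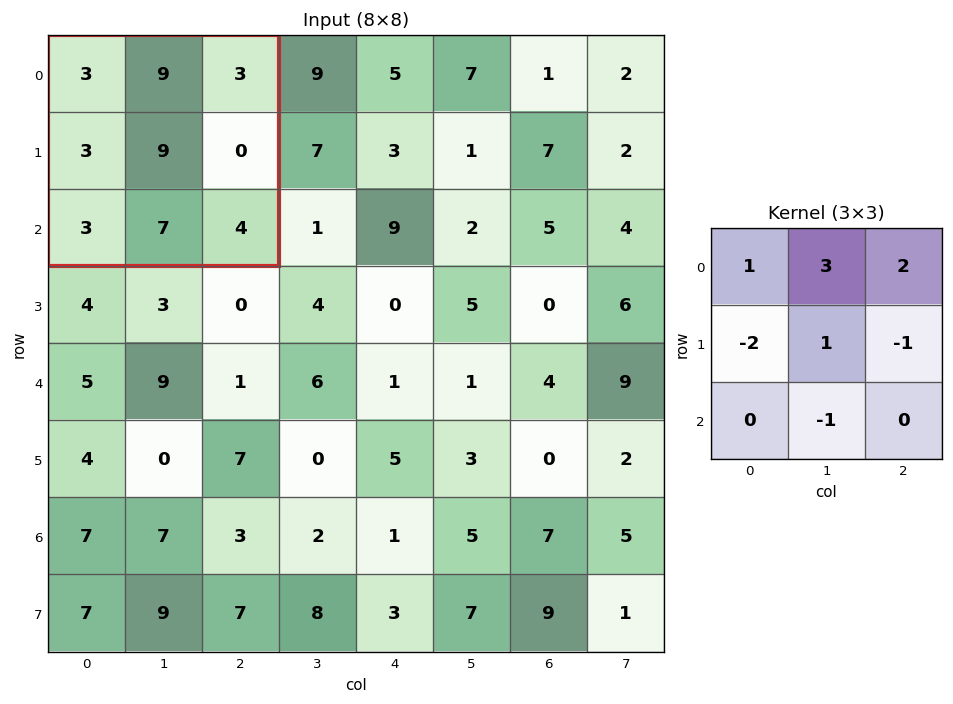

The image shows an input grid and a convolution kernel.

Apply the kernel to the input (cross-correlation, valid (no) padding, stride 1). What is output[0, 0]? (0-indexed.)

32

The receptive field on the input at this output position is [3 9 3 / 3 9 0 / 3 7 4]. Elementwise product with the kernel and sum: 3·1 + 9·3 + 3·2 + 3·-2 + 9·1 + 0·-1 + 7·-1.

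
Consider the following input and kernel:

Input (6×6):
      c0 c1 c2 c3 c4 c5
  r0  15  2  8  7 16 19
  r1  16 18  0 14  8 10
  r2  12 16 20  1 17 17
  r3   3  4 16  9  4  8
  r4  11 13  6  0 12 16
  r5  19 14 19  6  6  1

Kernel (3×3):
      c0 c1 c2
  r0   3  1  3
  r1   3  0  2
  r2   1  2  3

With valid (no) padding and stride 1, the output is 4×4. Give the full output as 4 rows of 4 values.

223 176 168 242
201 209 178 158
208 126 210 186
210 164 160 108

Output[0,0]: The receptive field on the input at this output position is [15 2 8 / 16 18 0 / 12 16 20]. Elementwise product with the kernel and sum: 15·3 + 2·1 + 8·3 + 16·3 + 0·2 + 12·1 + 16·2 + 20·3.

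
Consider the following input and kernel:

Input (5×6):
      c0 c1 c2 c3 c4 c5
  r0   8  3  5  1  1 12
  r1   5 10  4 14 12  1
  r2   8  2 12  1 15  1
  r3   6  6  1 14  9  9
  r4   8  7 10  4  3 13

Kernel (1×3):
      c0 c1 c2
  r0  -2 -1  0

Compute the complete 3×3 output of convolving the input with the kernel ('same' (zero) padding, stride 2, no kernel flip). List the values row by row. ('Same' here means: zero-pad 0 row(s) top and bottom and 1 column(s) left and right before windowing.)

Output[0,0]: The receptive field on the zero-padded input at this output position is [0 8 3]. Elementwise product with the kernel and sum: 0·-2 + 8·-1.
Output[0,1]: The receptive field on the zero-padded input at this output position is [3 5 1]. Elementwise product with the kernel and sum: 3·-2 + 5·-1.

-8 -11 -3
-8 -16 -17
-8 -24 -11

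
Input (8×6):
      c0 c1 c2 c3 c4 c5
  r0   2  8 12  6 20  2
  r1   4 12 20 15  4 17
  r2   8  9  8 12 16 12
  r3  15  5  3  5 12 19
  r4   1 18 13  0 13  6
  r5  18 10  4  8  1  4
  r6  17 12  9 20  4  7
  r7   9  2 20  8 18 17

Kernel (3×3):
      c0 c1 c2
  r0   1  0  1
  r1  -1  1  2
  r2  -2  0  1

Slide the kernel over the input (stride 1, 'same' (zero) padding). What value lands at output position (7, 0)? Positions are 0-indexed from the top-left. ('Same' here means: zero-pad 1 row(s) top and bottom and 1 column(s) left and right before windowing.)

The receptive field on the zero-padded input at this output position is [0 17 12 / 0 9 2 / 0 0 0]. Elementwise product with the kernel and sum: 0·1 + 12·1 + 0·-1 + 9·1 + 2·2 + 0·-2 + 0·1.

25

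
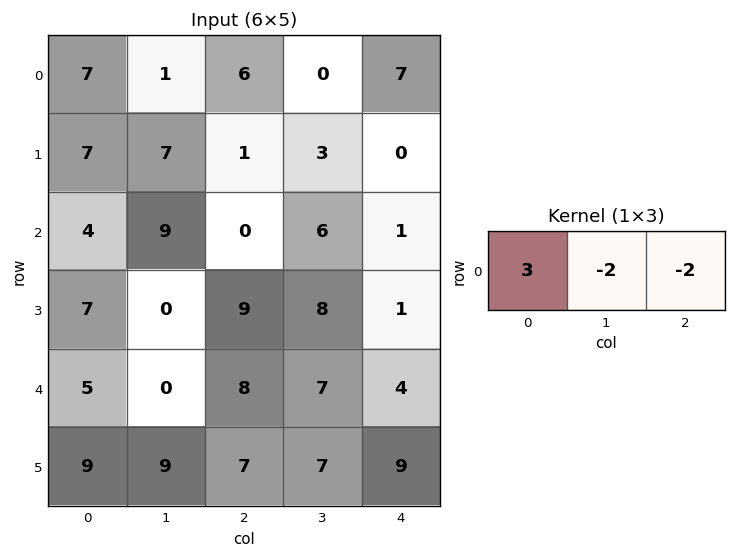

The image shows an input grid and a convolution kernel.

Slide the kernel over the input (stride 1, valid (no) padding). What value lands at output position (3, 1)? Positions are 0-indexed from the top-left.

-34

The receptive field on the input at this output position is [0 9 8]. Elementwise product with the kernel and sum: 0·3 + 9·-2 + 8·-2.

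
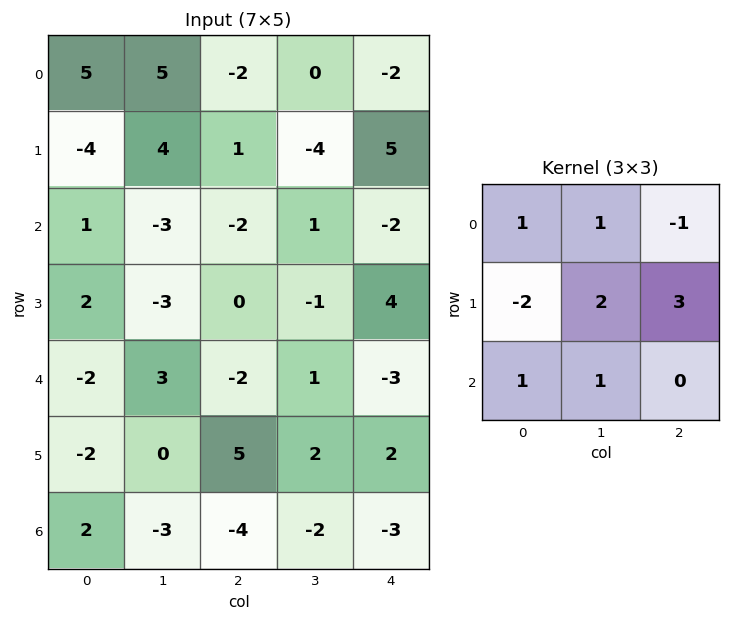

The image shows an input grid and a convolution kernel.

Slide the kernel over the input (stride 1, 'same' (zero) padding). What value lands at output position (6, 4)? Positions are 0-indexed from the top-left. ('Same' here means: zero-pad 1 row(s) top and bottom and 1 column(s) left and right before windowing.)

2

The receptive field on the zero-padded input at this output position is [2 2 0 / -2 -3 0 / 0 0 0]. Elementwise product with the kernel and sum: 2·1 + 2·1 + 0·-1 + -2·-2 + -3·2 + 0·3 + 0·1 + 0·1.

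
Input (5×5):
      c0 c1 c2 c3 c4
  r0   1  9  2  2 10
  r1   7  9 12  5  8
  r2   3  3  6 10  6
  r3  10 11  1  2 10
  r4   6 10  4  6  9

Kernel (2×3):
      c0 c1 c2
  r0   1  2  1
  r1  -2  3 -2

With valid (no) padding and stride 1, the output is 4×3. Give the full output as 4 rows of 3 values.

Output[0,0]: The receptive field on the input at this output position is [1 9 2 / 7 9 12]. Elementwise product with the kernel and sum: 1·1 + 9·2 + 2·1 + 7·-2 + 9·3 + 12·-2.
Output[0,1]: The receptive field on the input at this output position is [9 2 2 / 9 12 5]. Elementwise product with the kernel and sum: 9·1 + 2·2 + 2·1 + 9·-2 + 12·3 + 5·-2.

10 23 -9
28 30 36
26 2 16
43 -5 7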